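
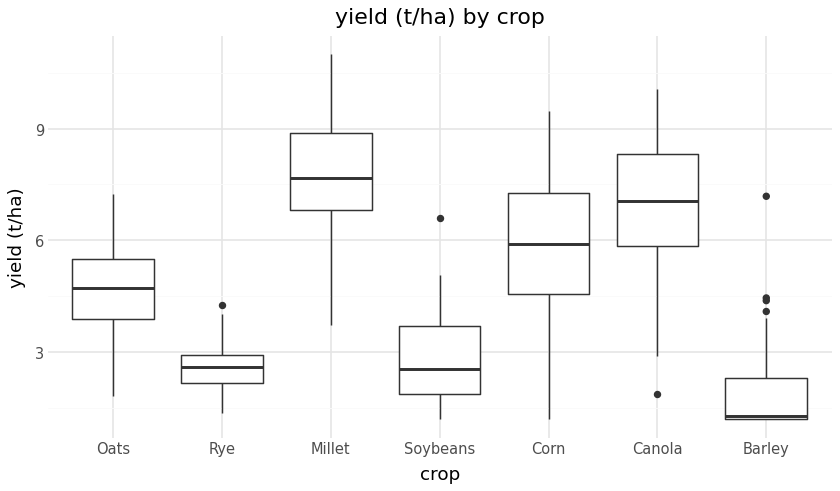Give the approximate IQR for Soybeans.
Q3 ≈ 4, Q1 ≈ 2; IQR ≈ 2.

≈ 2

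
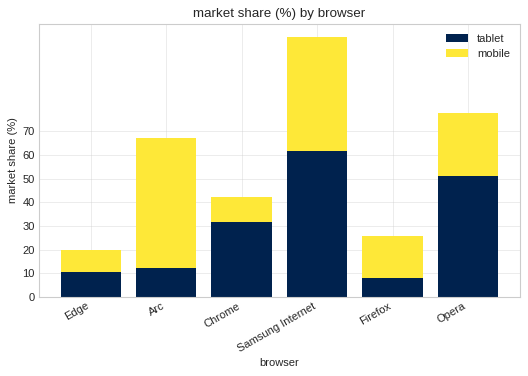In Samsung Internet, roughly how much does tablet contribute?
tablet top ≈ 60, bottom ≈ 0; segment ≈ 60.

≈ 60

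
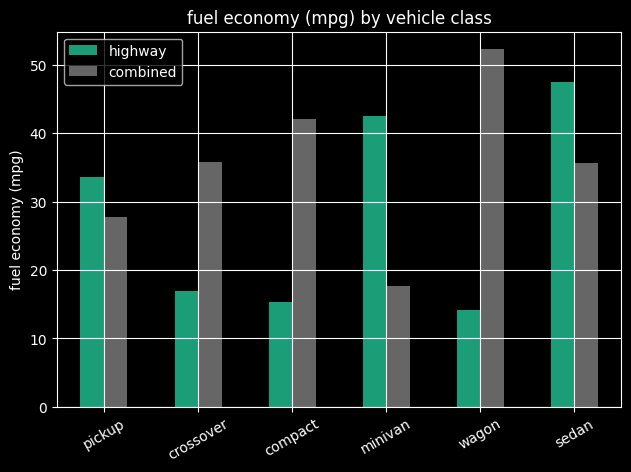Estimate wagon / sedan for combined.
wagon ≈ 50, sedan ≈ 35; 50/35 ≈ 1.43.

≈ 1.43×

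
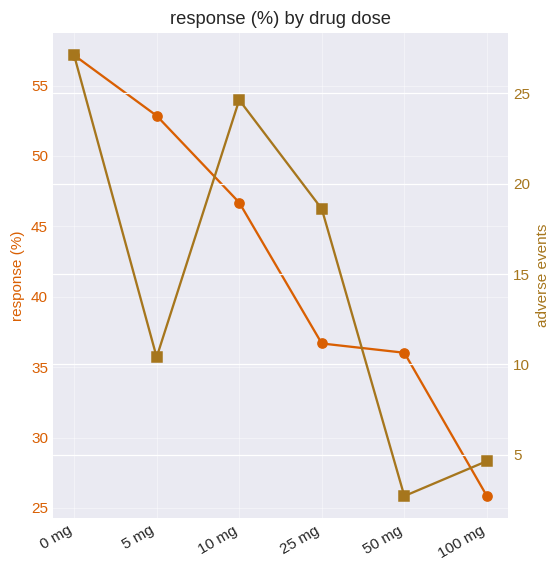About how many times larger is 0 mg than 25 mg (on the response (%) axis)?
≈ 1.57×

0 mg ≈ 55, 25 mg ≈ 35; 55/35 ≈ 1.57.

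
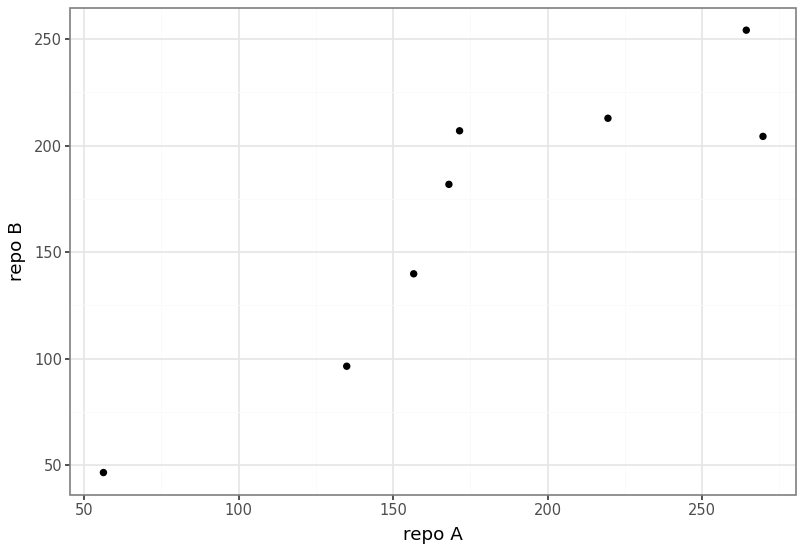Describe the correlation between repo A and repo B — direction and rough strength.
positive, strong

Points are positively correlated; strong (|r| ≈ 0.9).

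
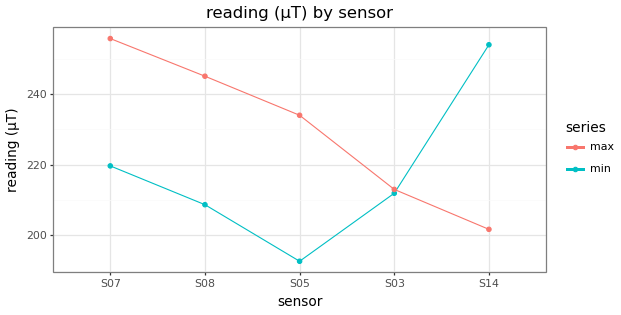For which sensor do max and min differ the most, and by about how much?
S14: max ≈ 200, min ≈ 250 → gap ≈ 50. Next-largest (S05) is only ≈ 40.

S14, ≈ 50 µT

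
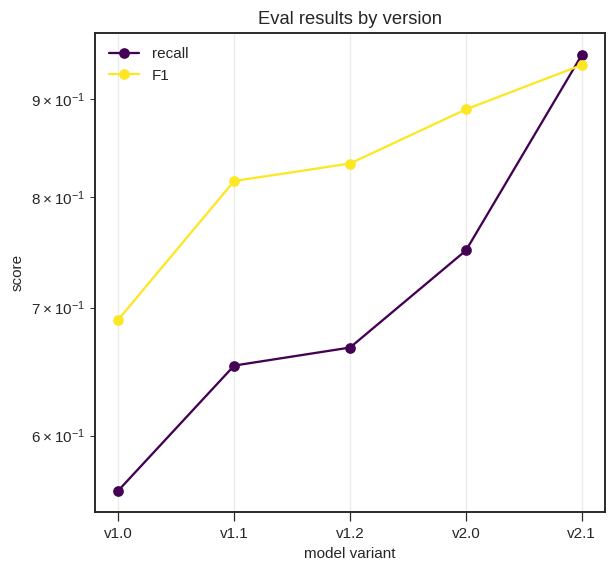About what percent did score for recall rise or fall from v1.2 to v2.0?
v1.2 ≈ 0.65, v2.0 ≈ 0.75; (0.75 − 0.65) / 0.65 ≈ +15.4%.

≈ +15.4%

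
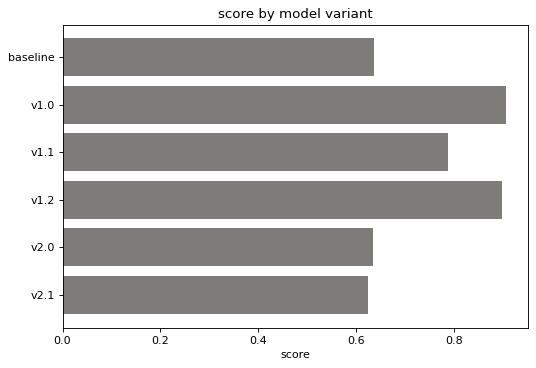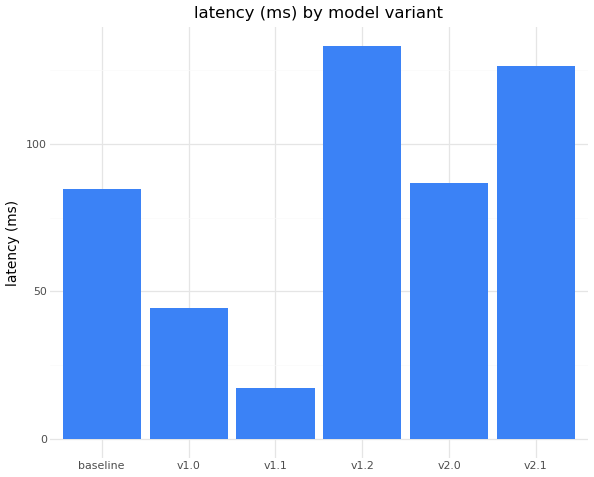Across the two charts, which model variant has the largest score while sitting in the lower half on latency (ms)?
Chart 2 median latency (ms) ≈ 80; below-median model variants: baseline, v1.0, v1.1. Among those, v1.0 has the highest score (≈ 0.9).

v1.0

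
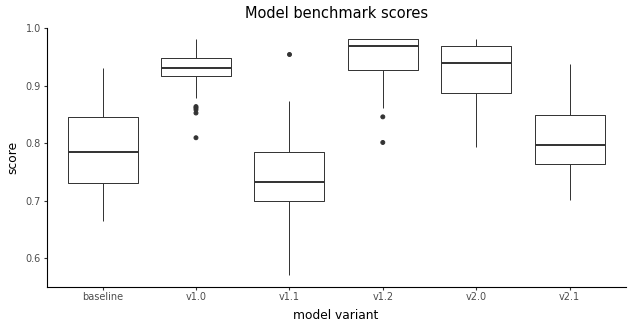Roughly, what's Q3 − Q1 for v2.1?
≈ 0.08

Q3 ≈ 0.84, Q1 ≈ 0.76; IQR ≈ 0.08.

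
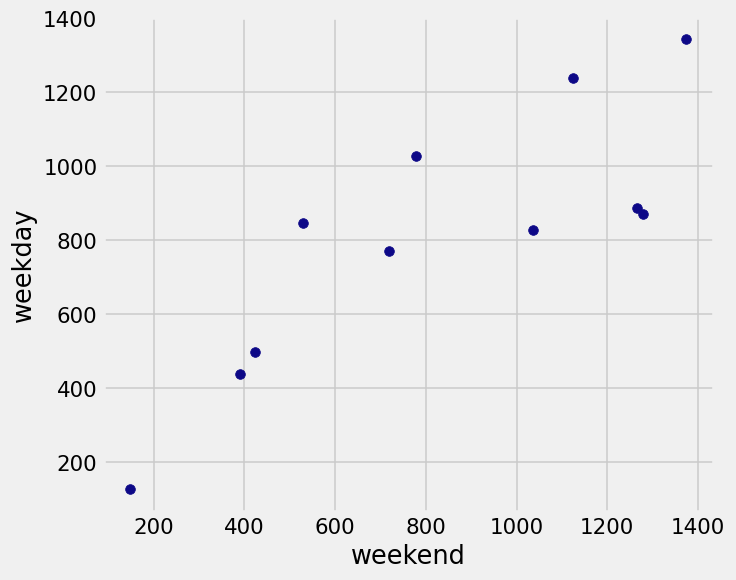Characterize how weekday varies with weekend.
Points are positively correlated; strong (|r| ≈ 0.8).

positive, strong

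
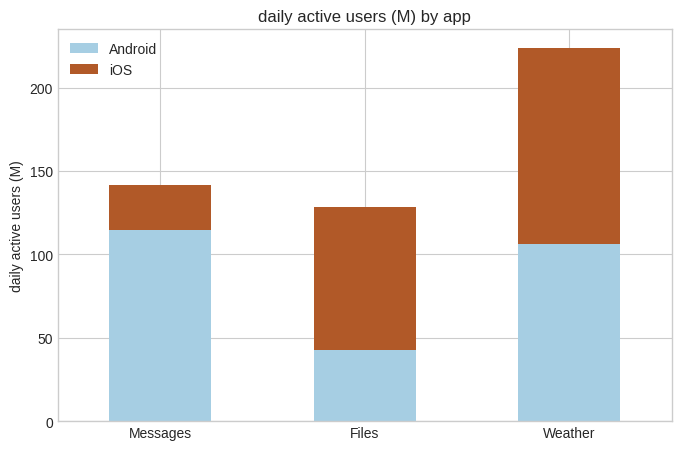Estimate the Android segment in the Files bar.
Android top ≈ 40, bottom ≈ 0; segment ≈ 40.

≈ 40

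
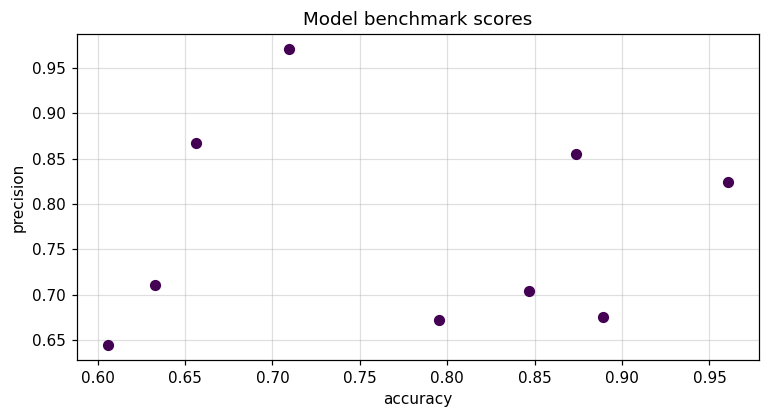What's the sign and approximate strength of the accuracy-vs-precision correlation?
Points are roughly uncorrelated; weak (|r| ≈ 0.1).

no clear correlation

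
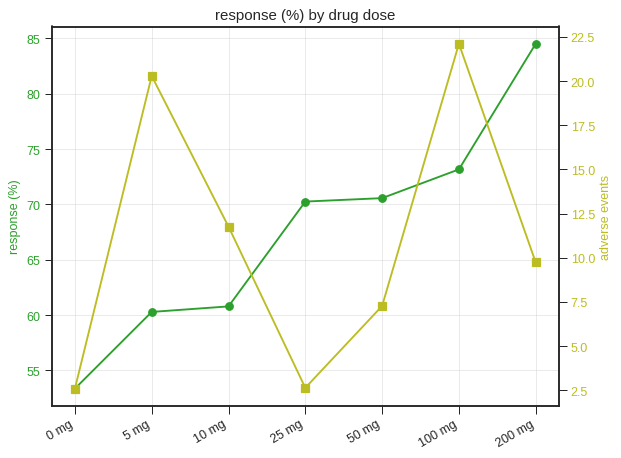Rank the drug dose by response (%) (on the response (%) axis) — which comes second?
100 mg

Top 3 (on the response (%) axis): 200 mg ≈ 85, 100 mg ≈ 75, 50 mg ≈ 70.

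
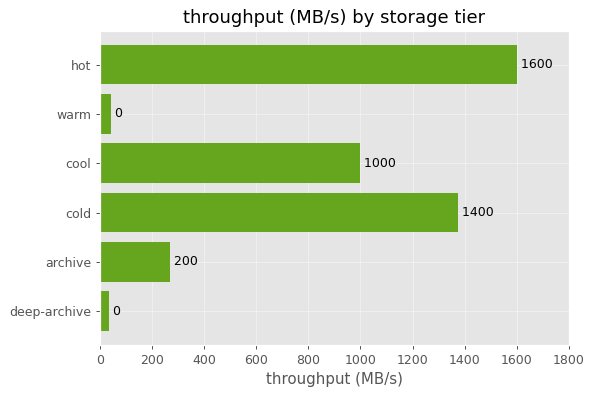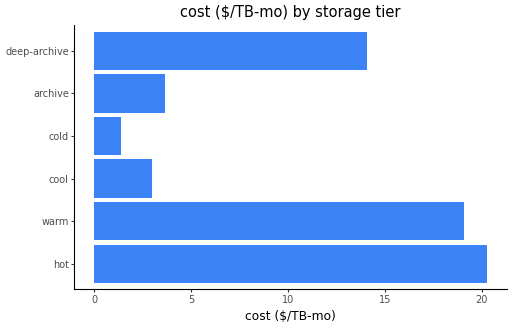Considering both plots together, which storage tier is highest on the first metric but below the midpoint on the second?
Chart 2 median cost ($/TB-mo) ≈ 8; below-median storage tiers: cool, cold, archive. Among those, cold has the highest throughput (MB/s) (≈ 1400).

cold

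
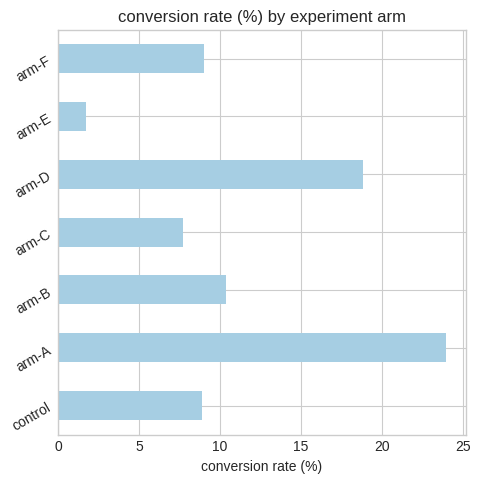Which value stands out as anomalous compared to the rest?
arm-A ≈ 24; the rest sit between ≈ 2 and ≈ 18.

arm-A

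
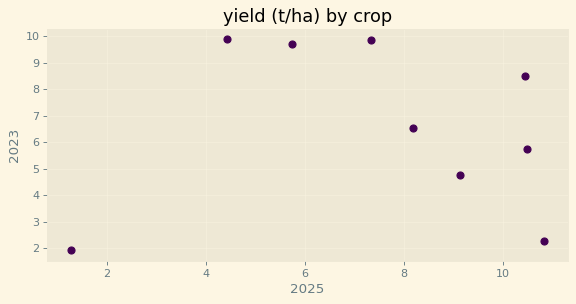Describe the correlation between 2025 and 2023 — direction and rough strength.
Points are roughly uncorrelated; weak (|r| ≈ 0.0).

no clear correlation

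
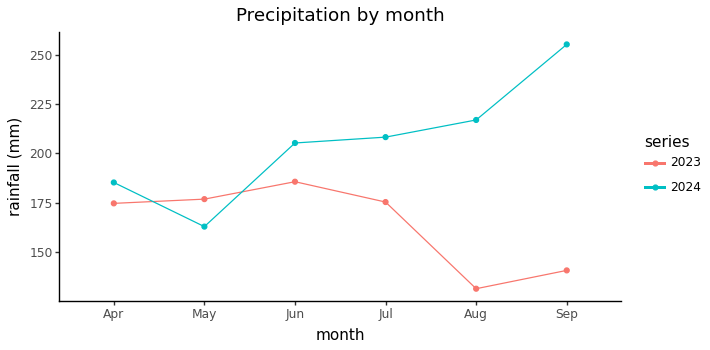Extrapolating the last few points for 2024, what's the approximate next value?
Last three: 200, 220, 260 → slope ≈ 30/step → next ≈ 290.

≈ 290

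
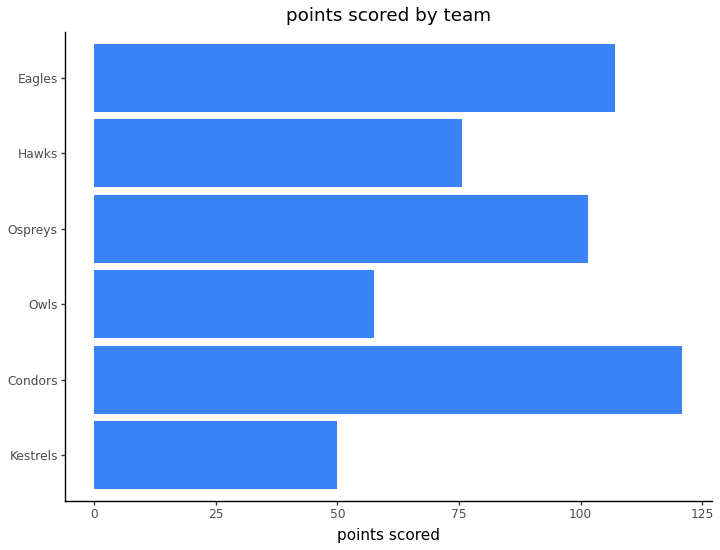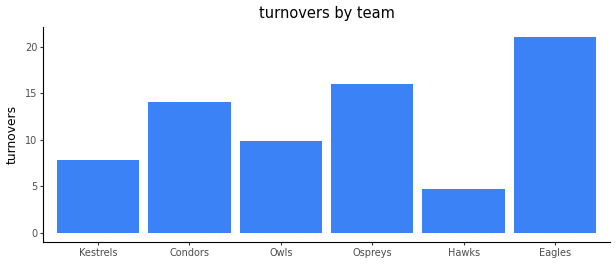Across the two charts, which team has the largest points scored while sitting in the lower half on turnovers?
Chart 2 median turnovers ≈ 12; below-median teams: Kestrels, Owls, Hawks. Among those, Hawks has the highest points scored (≈ 80).

Hawks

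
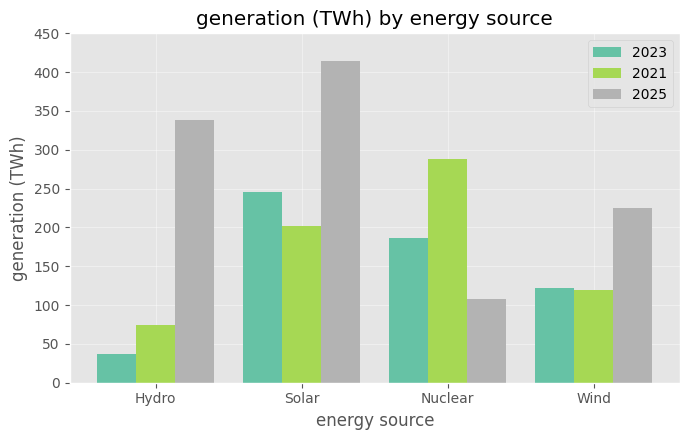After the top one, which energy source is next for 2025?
Hydro

Top 3 for 2025: Solar ≈ 400, Hydro ≈ 350, Wind ≈ 200.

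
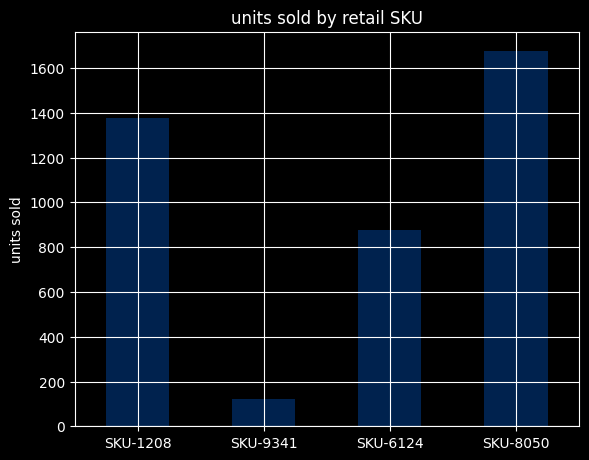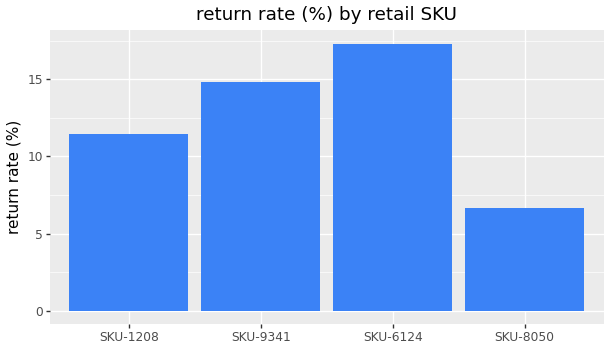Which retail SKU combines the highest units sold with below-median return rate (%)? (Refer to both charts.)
Chart 2 median return rate (%) ≈ 14; below-median retail SKUs: SKU-1208, SKU-8050. Among those, SKU-8050 has the highest units sold (≈ 1600).

SKU-8050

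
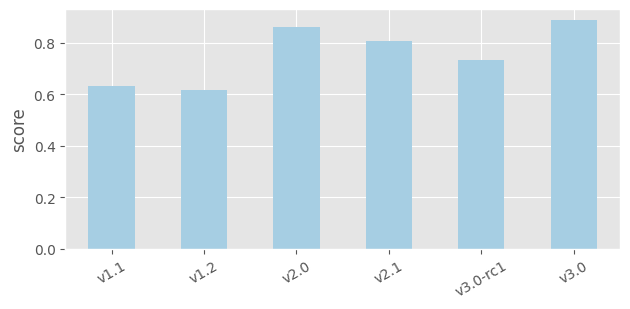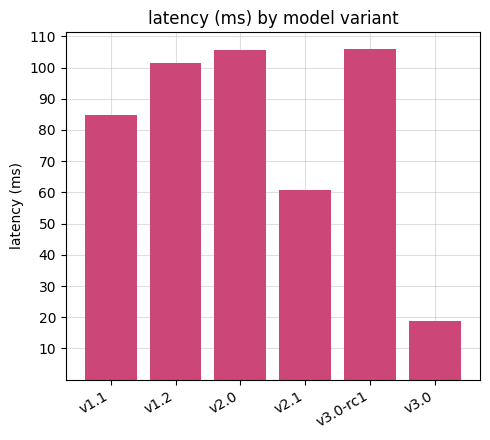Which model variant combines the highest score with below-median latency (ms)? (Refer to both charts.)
Chart 2 median latency (ms) ≈ 90; below-median model variants: v1.1, v2.1, v3.0. Among those, v3.0 has the highest score (≈ 0.9).

v3.0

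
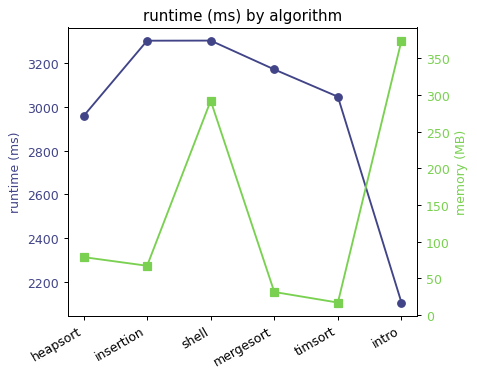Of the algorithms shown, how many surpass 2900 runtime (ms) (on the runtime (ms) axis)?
5

Above 2900: heapsort, insertion, shell, mergesort, timsort.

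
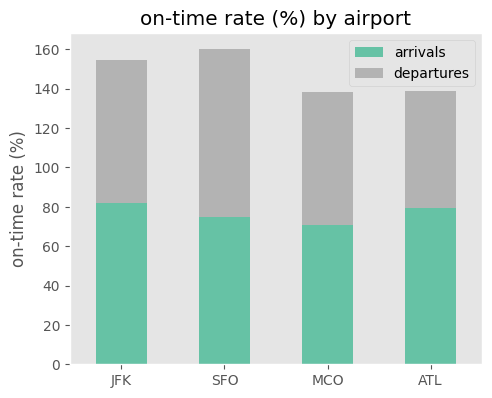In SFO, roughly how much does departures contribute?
≈ 80

departures top ≈ 160, bottom ≈ 80; segment ≈ 80.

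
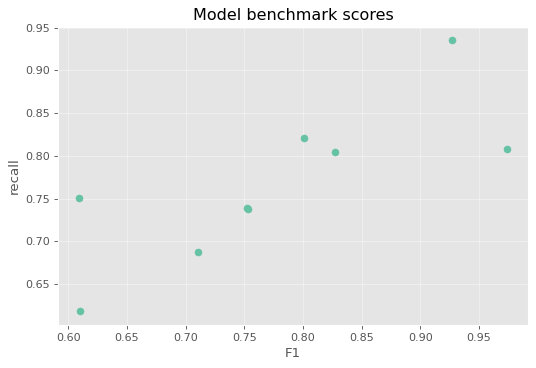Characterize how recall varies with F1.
Points are positively correlated; strong (|r| ≈ 0.8).

positive, strong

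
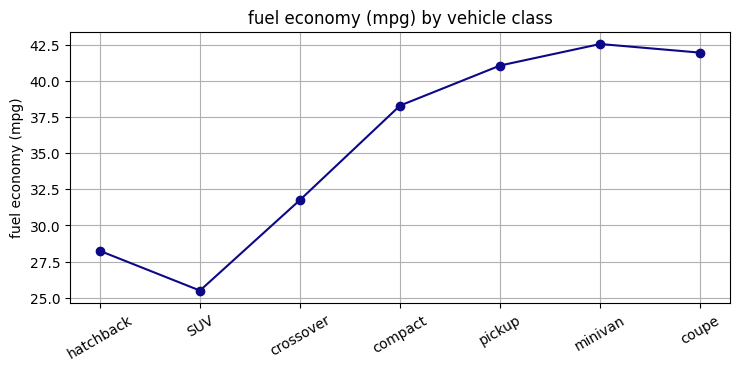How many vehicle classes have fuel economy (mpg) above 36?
4

Above 36: compact, pickup, minivan, coupe.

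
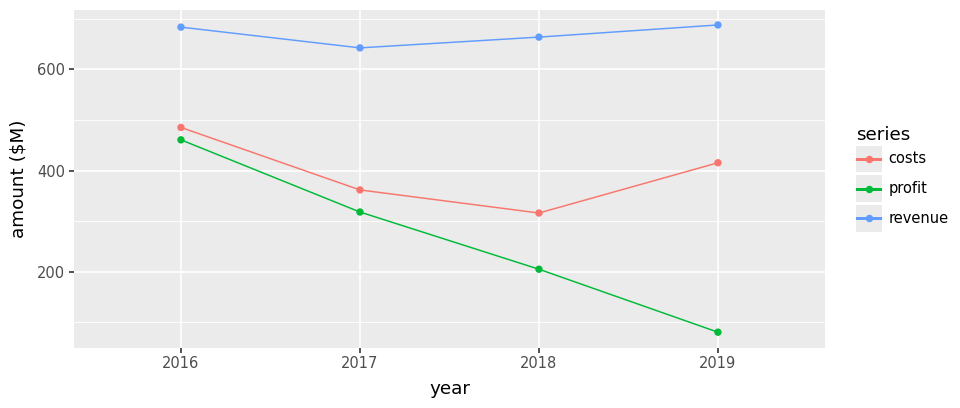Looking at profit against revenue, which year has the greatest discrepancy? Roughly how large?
2019, ≈ 600 $M

2019: profit ≈ 100, revenue ≈ 700 → gap ≈ 600. Next-largest (2018) is only ≈ 500.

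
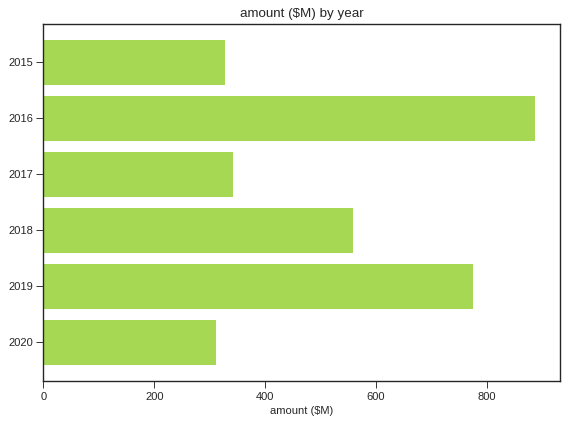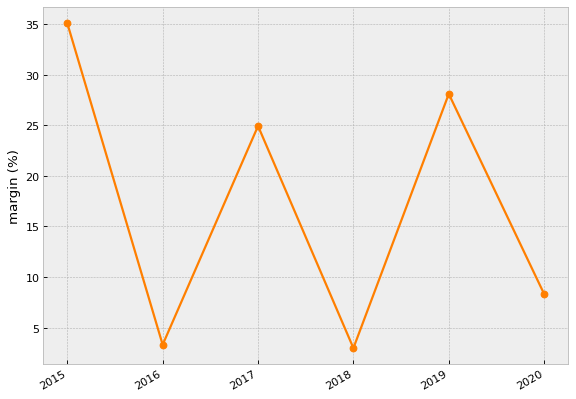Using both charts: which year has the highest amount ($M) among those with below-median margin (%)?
2016

Chart 2 median margin (%) ≈ 15; below-median years: 2016, 2018, 2020. Among those, 2016 has the highest amount ($M) (≈ 900).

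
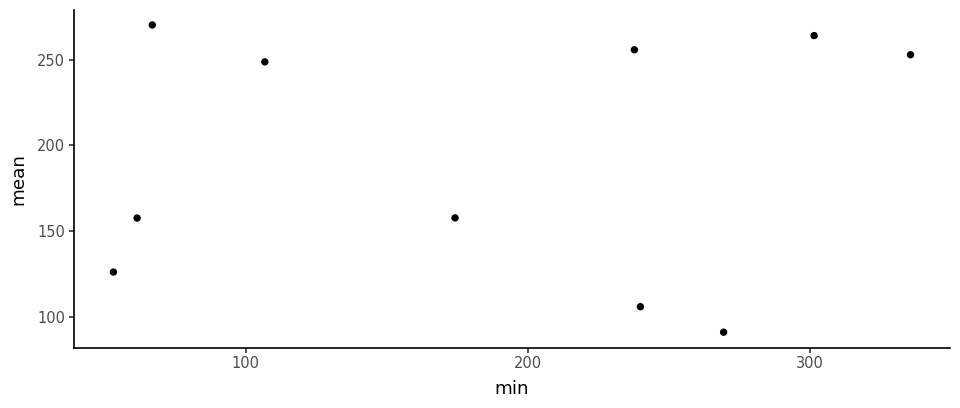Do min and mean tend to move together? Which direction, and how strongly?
no clear correlation

Points are roughly uncorrelated; weak (|r| ≈ 0.1).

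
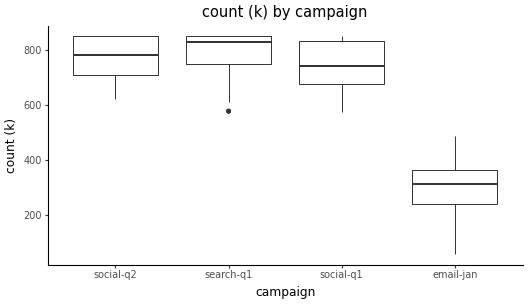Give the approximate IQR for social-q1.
≈ 150

Q3 ≈ 850, Q1 ≈ 700; IQR ≈ 150.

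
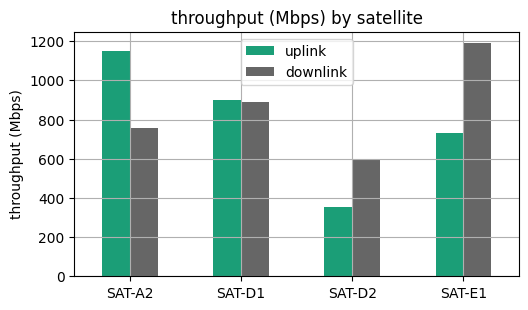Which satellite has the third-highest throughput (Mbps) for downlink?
Top 4 for downlink: SAT-E1 ≈ 1200, SAT-D1 ≈ 900, SAT-A2 ≈ 800, SAT-D2 ≈ 600.

SAT-A2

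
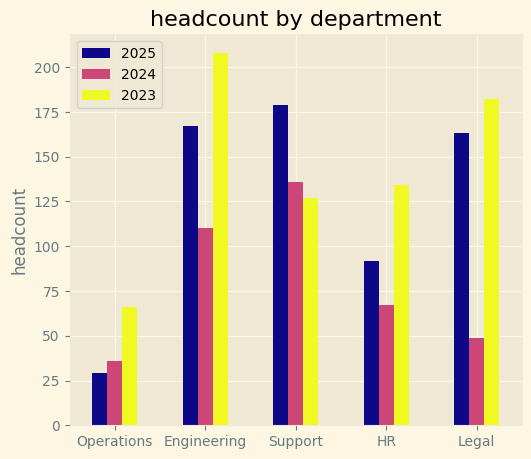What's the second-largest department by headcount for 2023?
Legal

Top 3 for 2023: Engineering ≈ 200, Legal ≈ 180, HR ≈ 140.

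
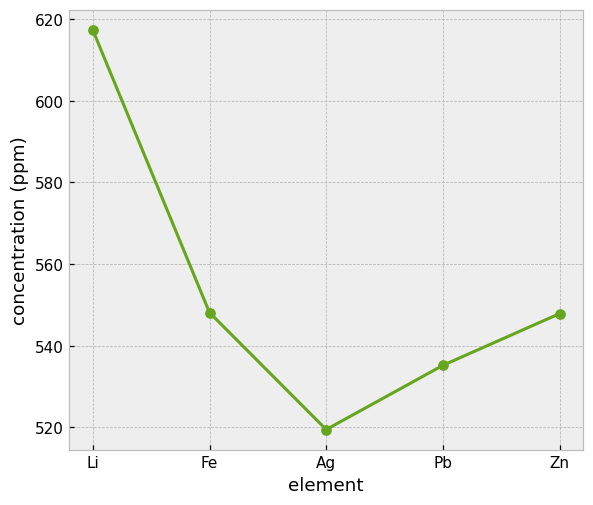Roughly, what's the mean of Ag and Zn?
(520 + 550) / 2 ≈ 535.

≈ 535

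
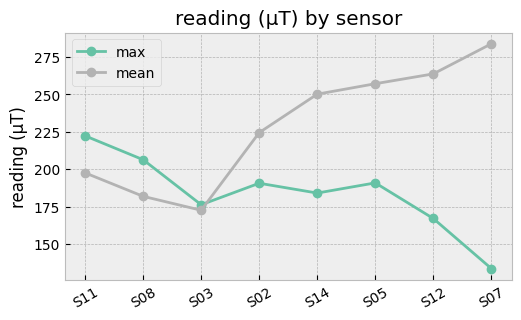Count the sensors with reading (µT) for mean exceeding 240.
Above 240: S14, S05, S12, S07.

4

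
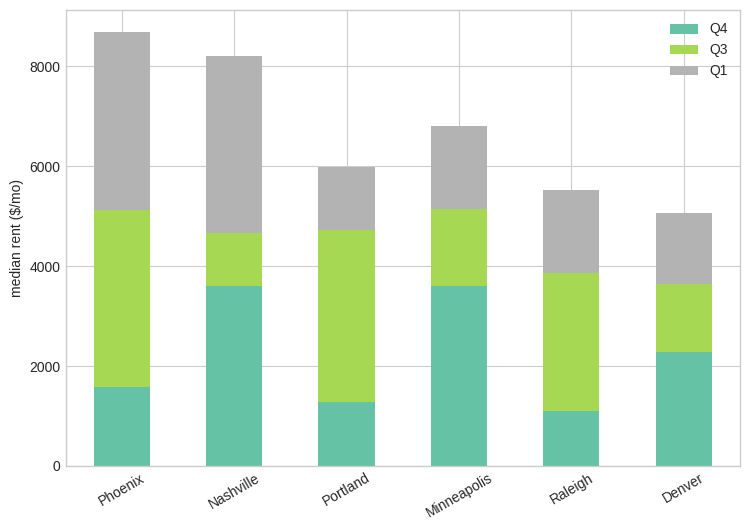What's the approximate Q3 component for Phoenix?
Q3 top ≈ 5000, bottom ≈ 2000; segment ≈ 3000.

≈ 3000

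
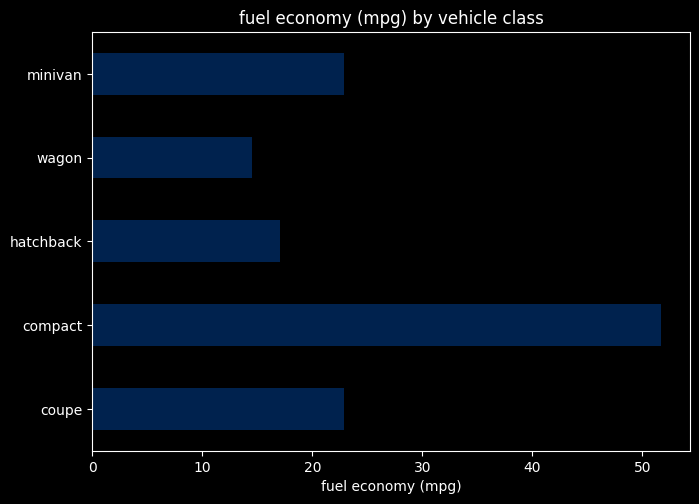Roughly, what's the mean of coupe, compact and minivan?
≈ 33

(25 + 50 + 25) / 3 ≈ 33.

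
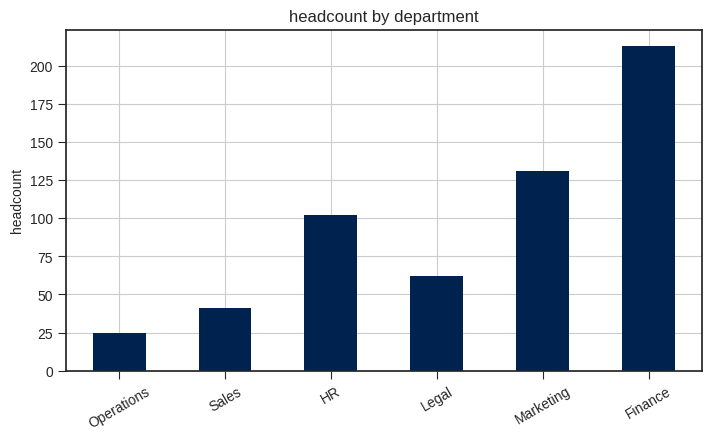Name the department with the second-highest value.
Marketing

Top 3: Finance ≈ 220, Marketing ≈ 140, HR ≈ 100.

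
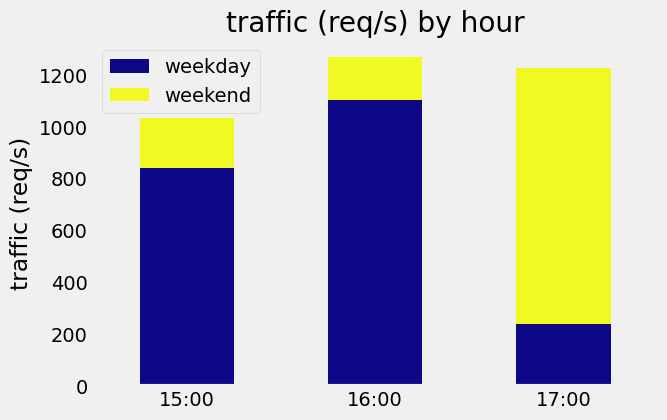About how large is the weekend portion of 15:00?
weekend top ≈ 1000, bottom ≈ 800; segment ≈ 200.

≈ 200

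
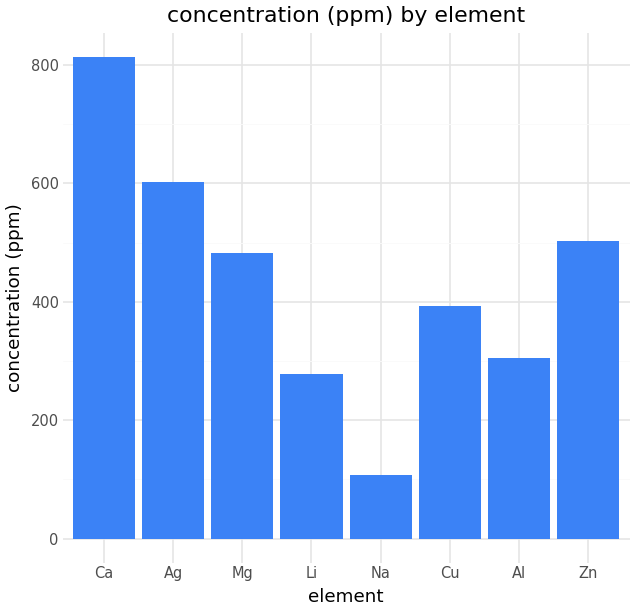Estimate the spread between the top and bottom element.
Max Ca ≈ 800, min Na ≈ 100; range ≈ 700.

≈ 700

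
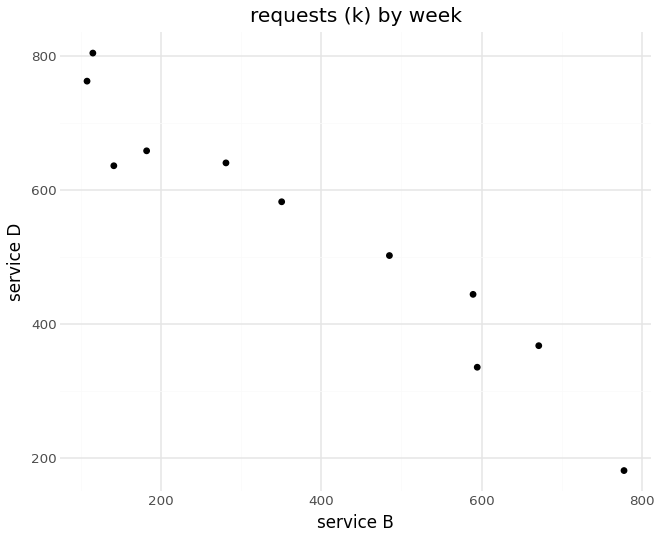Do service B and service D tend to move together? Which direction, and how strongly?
negative, strong

Points are negatively correlated; strong (|r| ≈ 1.0).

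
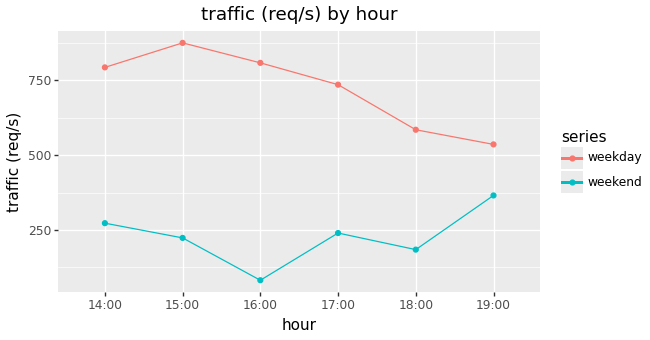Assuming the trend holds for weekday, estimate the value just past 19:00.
Last three: 700, 600, 500 → slope ≈ -100/step → next ≈ 400.

≈ 400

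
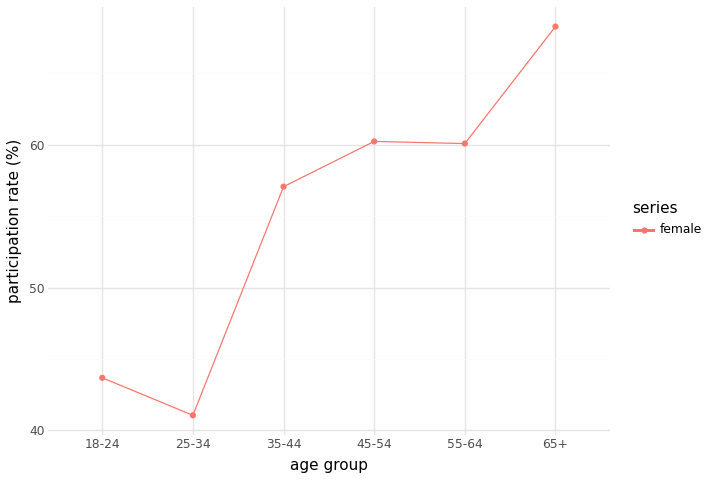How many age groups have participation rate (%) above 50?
Above 50: 35-44, 45-54, 55-64, 65+.

4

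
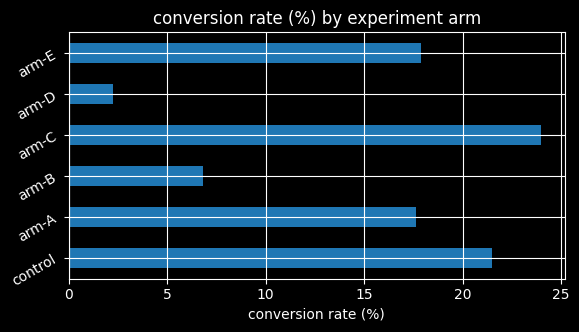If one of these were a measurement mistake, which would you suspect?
arm-D

arm-D ≈ 2; the rest sit between ≈ 6 and ≈ 24.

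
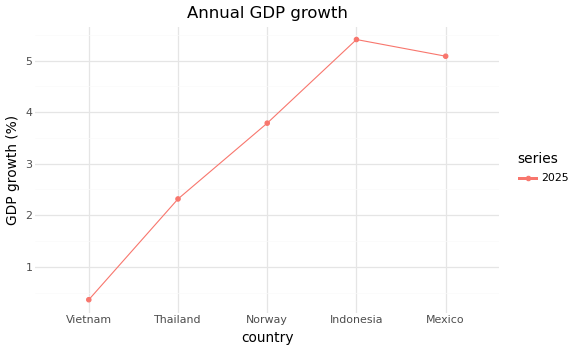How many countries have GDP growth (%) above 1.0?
Above 1.0: Thailand, Norway, Indonesia, Mexico.

4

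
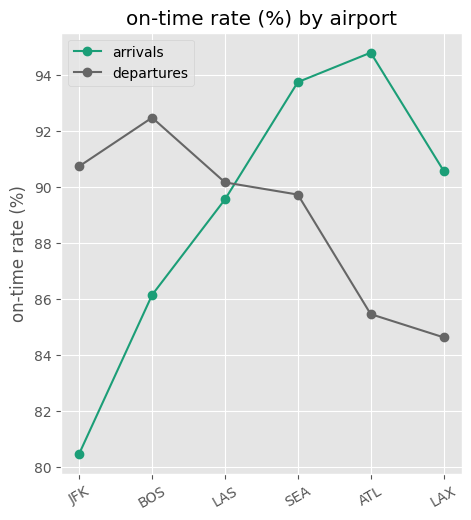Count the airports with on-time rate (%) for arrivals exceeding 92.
2

Above 92: SEA, ATL.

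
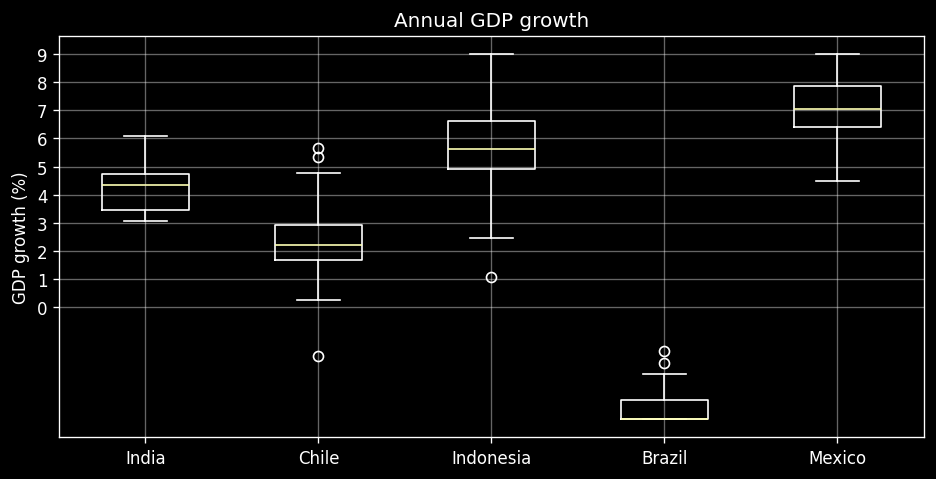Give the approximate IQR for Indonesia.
≈ 2

Q3 ≈ 7, Q1 ≈ 5; IQR ≈ 2.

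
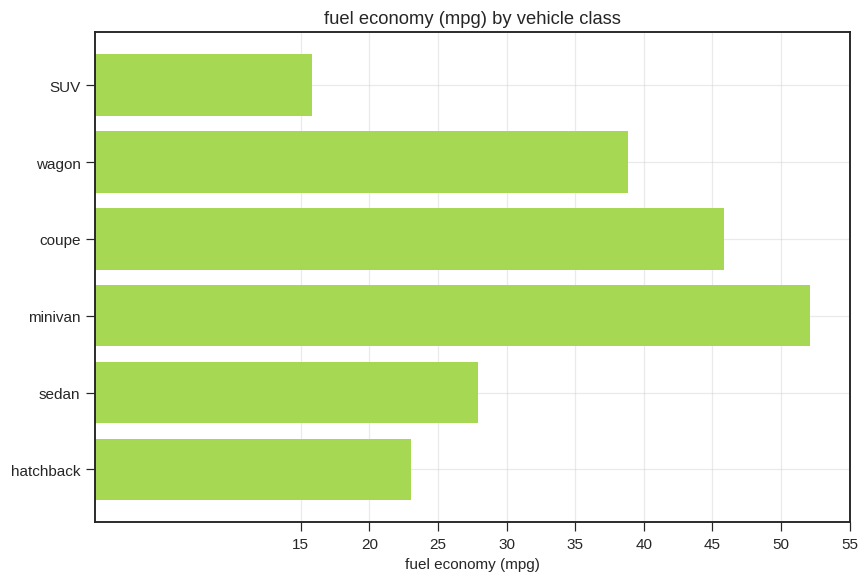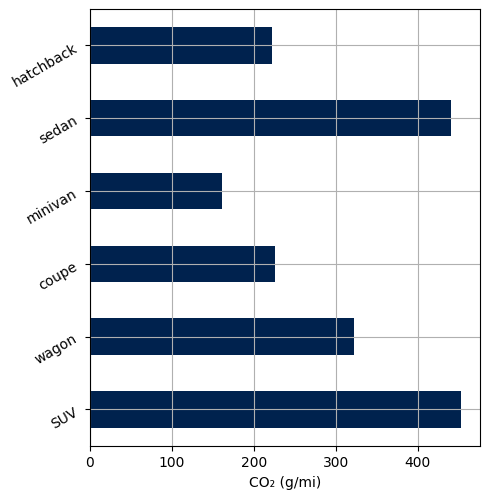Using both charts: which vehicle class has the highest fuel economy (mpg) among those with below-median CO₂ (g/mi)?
Chart 2 median CO₂ (g/mi) ≈ 250; below-median vehicle classes: coupe, minivan, hatchback. Among those, minivan has the highest fuel economy (mpg) (≈ 50).

minivan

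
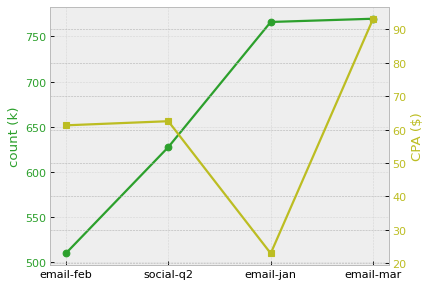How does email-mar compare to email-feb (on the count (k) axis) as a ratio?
≈ 1.55×

email-mar ≈ 775, email-feb ≈ 500; 775/500 ≈ 1.55.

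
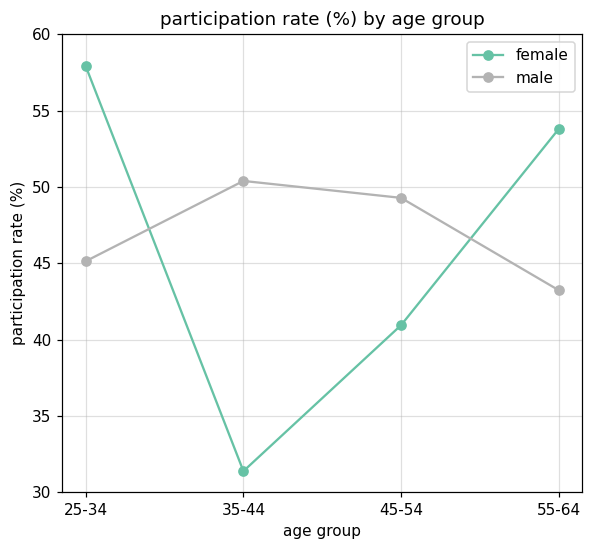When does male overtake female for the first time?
25-34: male ≈ 45 vs female ≈ 60 (not yet); 35-44: male ≈ 50 vs female ≈ 30 (first crossover).

35-44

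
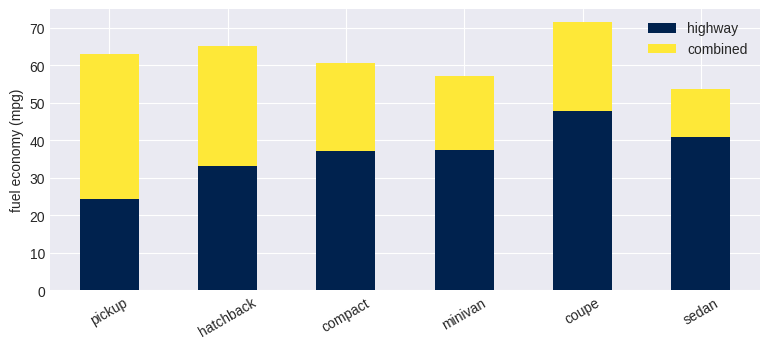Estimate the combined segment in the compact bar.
≈ 20

combined top ≈ 60, bottom ≈ 40; segment ≈ 20.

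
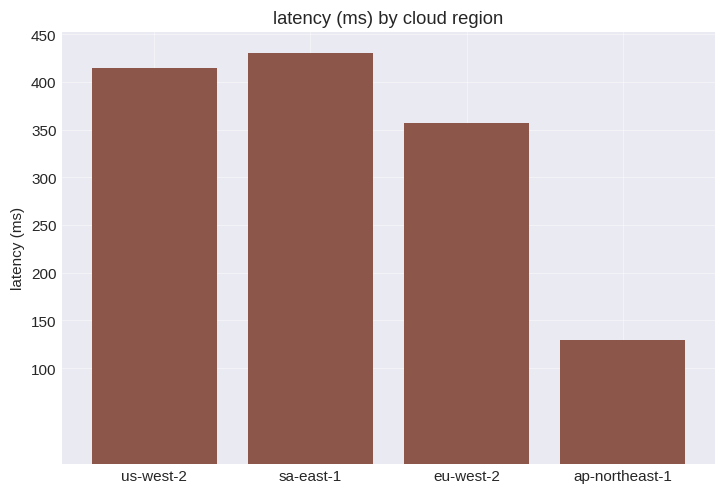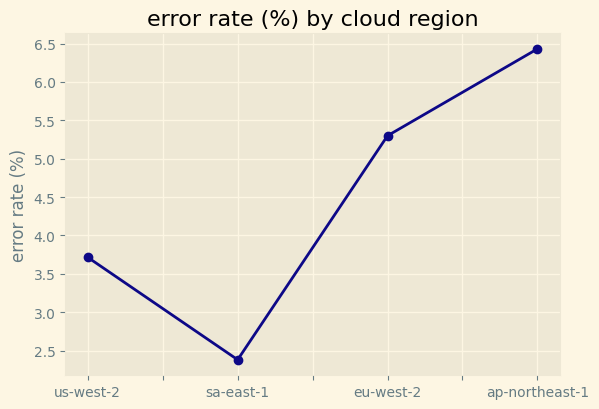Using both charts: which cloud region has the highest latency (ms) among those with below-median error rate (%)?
sa-east-1

Chart 2 median error rate (%) ≈ 5; below-median cloud regions: us-west-2, sa-east-1. Among those, sa-east-1 has the highest latency (ms) (≈ 450).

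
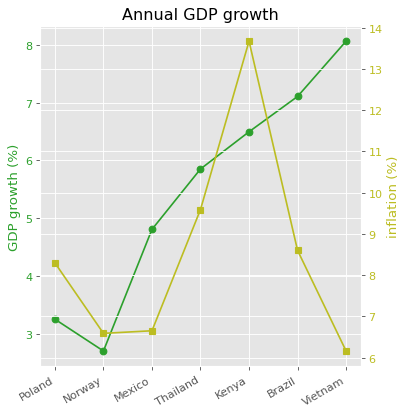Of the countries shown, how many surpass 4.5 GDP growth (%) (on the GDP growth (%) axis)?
5

Above 4.5: Mexico, Thailand, Kenya, Brazil, Vietnam.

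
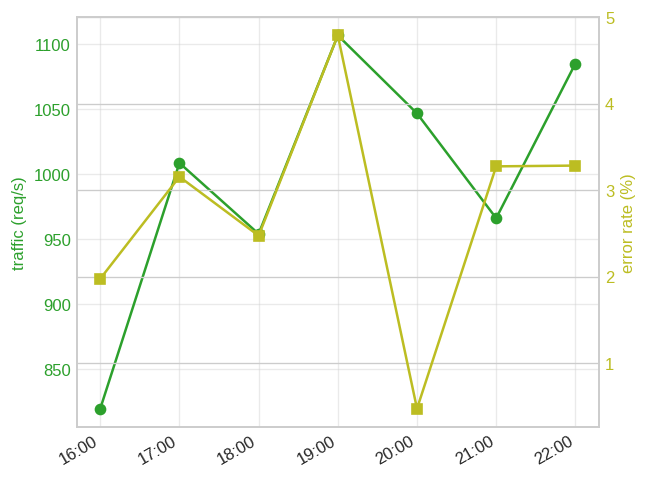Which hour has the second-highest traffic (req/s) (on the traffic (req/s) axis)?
22:00

Top 3 (on the traffic (req/s) axis): 19:00 ≈ 1100, 22:00 ≈ 1075, 20:00 ≈ 1050.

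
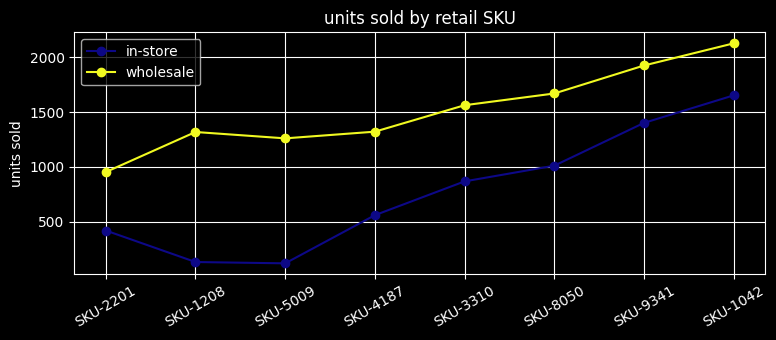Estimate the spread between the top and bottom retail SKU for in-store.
≈ 1400

Max SKU-1042 ≈ 1600, min SKU-5009 ≈ 200; range ≈ 1400.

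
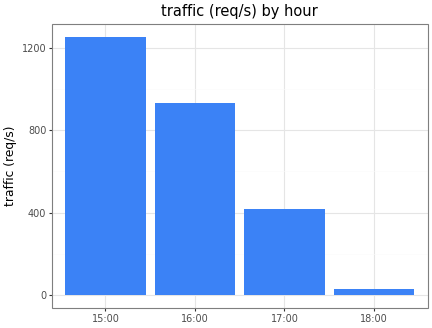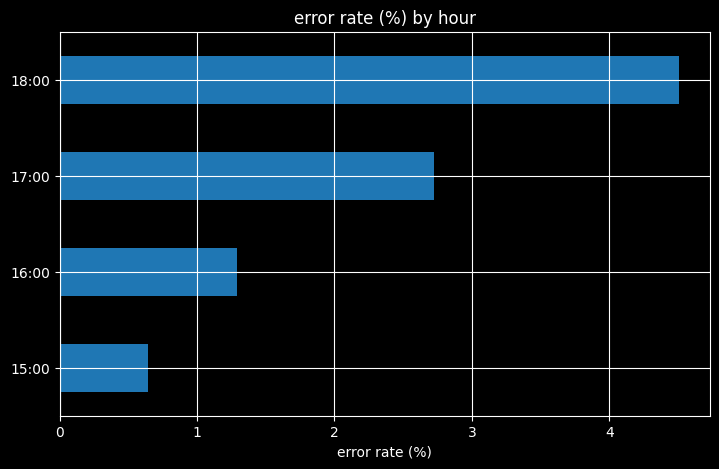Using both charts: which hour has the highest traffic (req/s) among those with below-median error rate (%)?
Chart 2 median error rate (%) ≈ 2; below-median hours: 15:00, 16:00. Among those, 15:00 has the highest traffic (req/s) (≈ 1200).

15:00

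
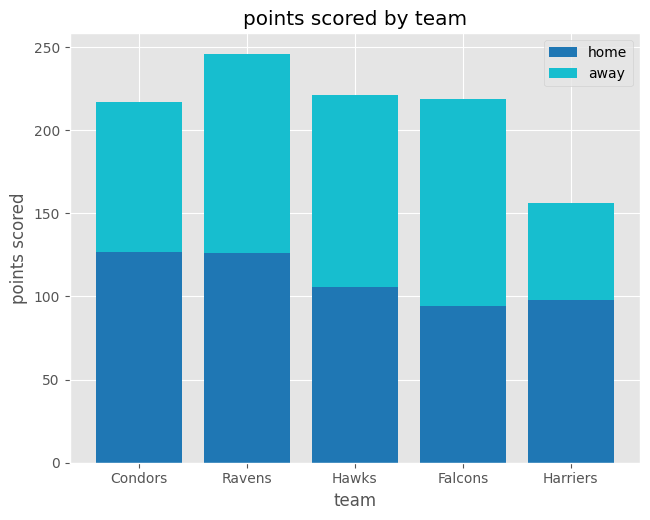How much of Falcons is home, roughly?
home top ≈ 100, bottom ≈ 0; segment ≈ 100.

≈ 100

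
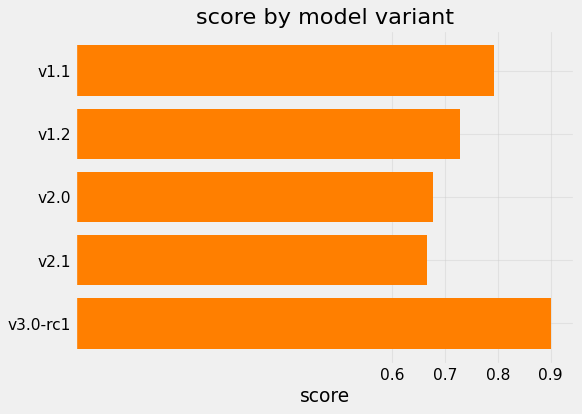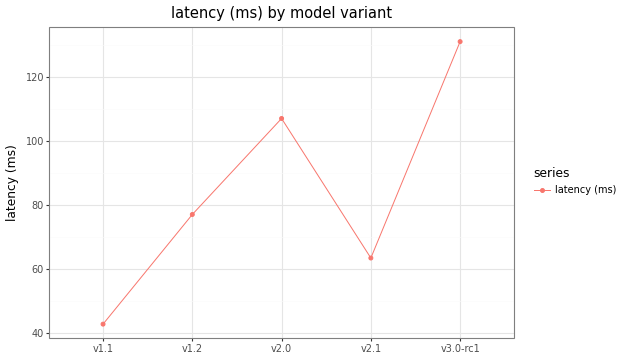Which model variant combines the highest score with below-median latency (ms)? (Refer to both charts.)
Chart 2 median latency (ms) ≈ 80; below-median model variants: v1.1, v2.1. Among those, v1.1 has the highest score (≈ 0.8).

v1.1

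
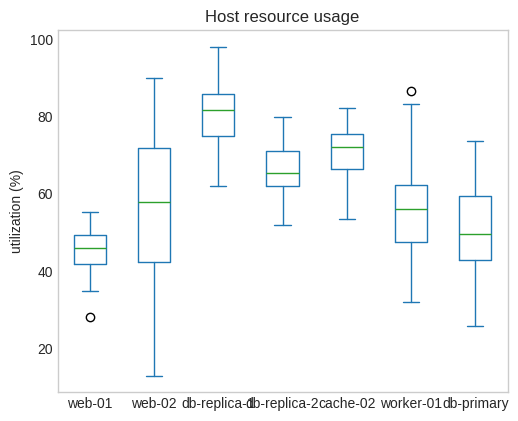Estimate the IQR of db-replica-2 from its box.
Q3 ≈ 70, Q1 ≈ 60; IQR ≈ 10.

≈ 10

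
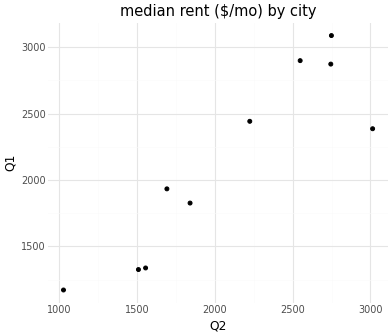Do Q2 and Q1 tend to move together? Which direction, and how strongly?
Points are positively correlated; strong (|r| ≈ 0.9).

positive, strong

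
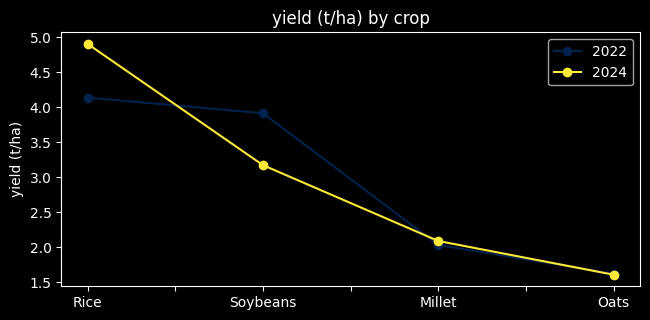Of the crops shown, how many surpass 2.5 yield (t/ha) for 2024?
2

Above 2.5: Rice, Soybeans.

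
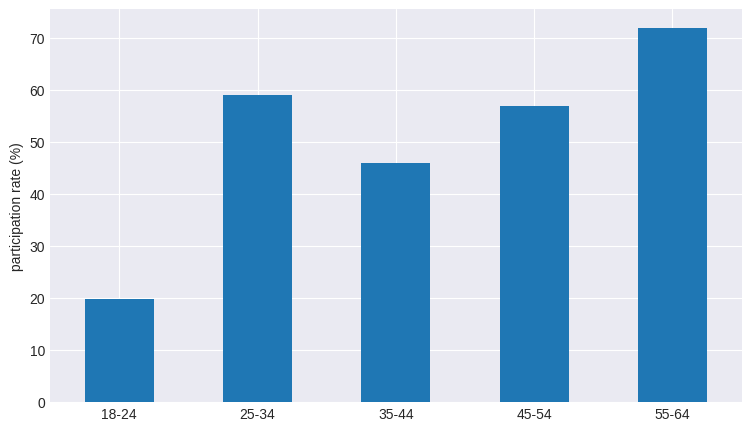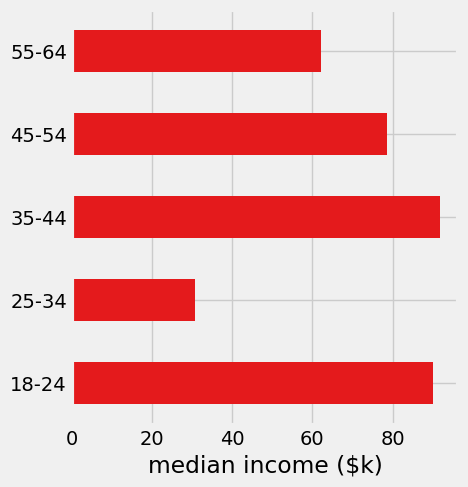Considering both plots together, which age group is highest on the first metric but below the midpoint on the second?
Chart 2 median median income ($k) ≈ 80; below-median age groups: 25-34, 55-64. Among those, 55-64 has the highest participation rate (%) (≈ 70).

55-64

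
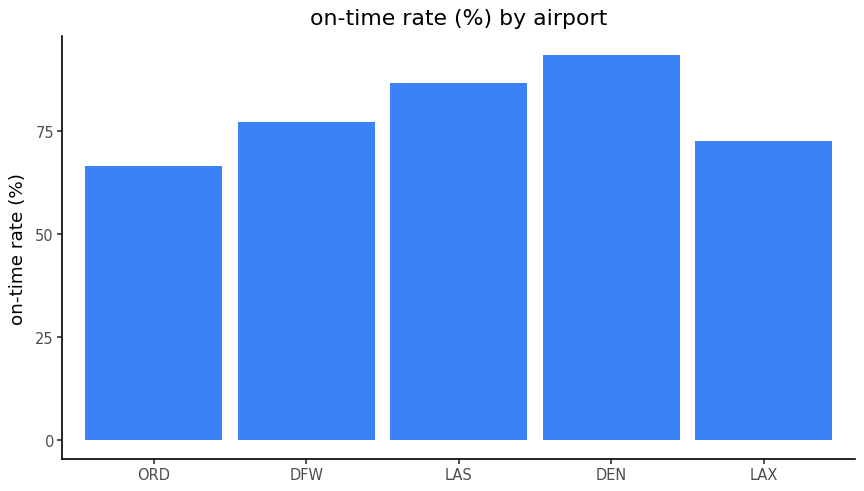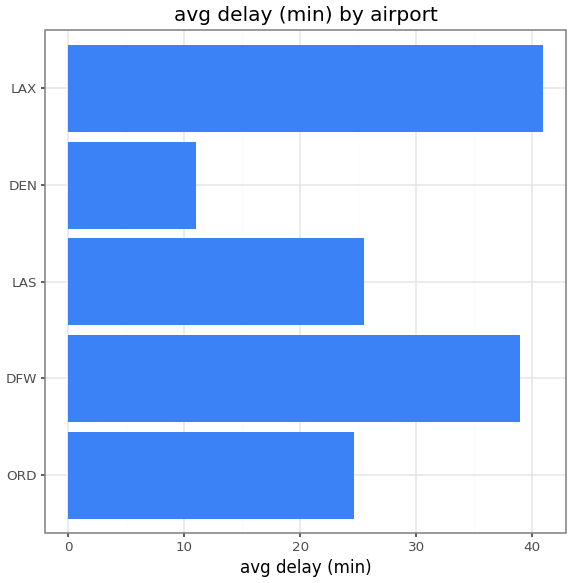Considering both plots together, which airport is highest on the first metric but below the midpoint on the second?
DEN

Chart 2 median avg delay (min) ≈ 25; below-median airports: ORD, DEN. Among those, DEN has the highest on-time rate (%) (≈ 90).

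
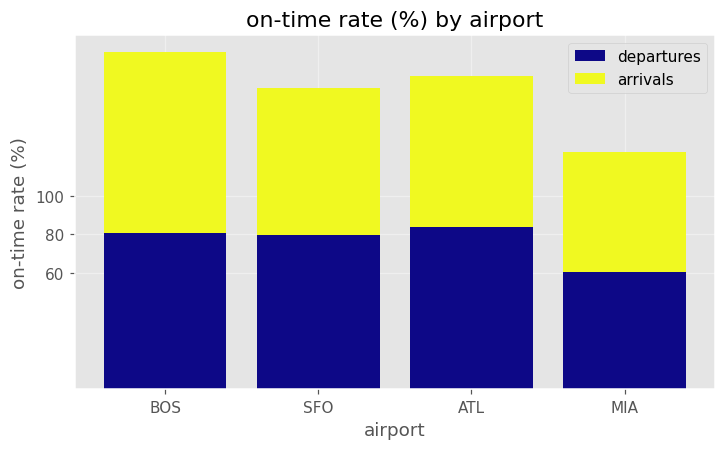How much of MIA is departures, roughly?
departures top ≈ 60, bottom ≈ 0; segment ≈ 60.

≈ 60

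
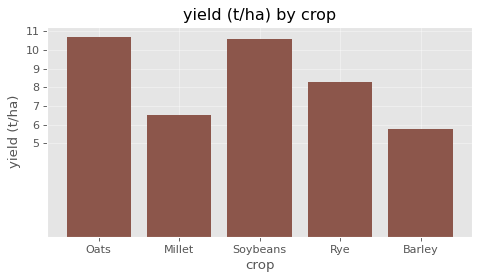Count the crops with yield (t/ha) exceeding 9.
2

Above 9: Oats, Soybeans.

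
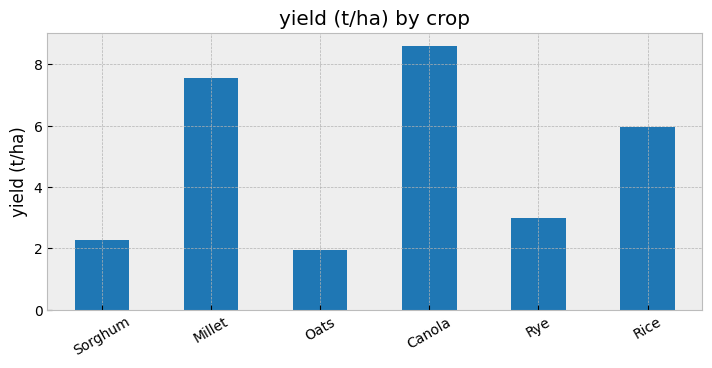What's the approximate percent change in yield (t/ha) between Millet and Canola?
Millet ≈ 8, Canola ≈ 9; (9 − 8) / 8 ≈ +12.5%.

≈ +12.5%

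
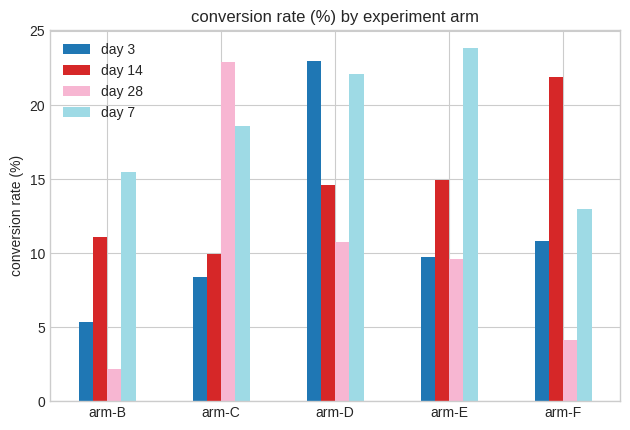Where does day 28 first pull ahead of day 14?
arm-C

arm-B: day 28 ≈ 2 vs day 14 ≈ 12 (not yet); arm-C: day 28 ≈ 22 vs day 14 ≈ 10 (first crossover).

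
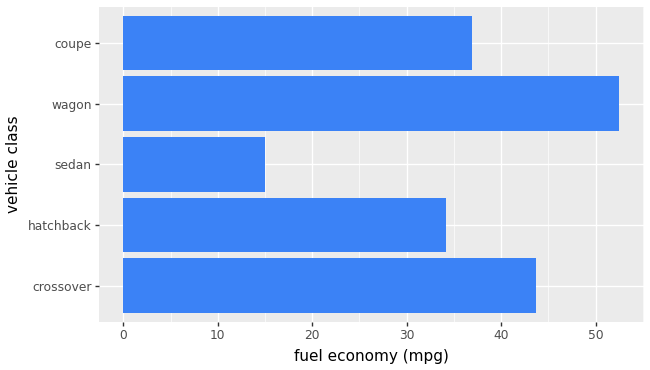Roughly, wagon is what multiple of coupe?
≈ 1.43×

wagon ≈ 50, coupe ≈ 35; 50/35 ≈ 1.43.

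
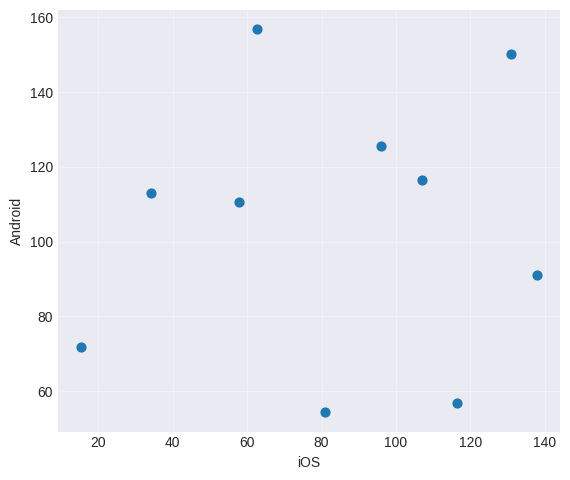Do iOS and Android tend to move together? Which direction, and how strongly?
Points are roughly uncorrelated; weak (|r| ≈ 0.1).

no clear correlation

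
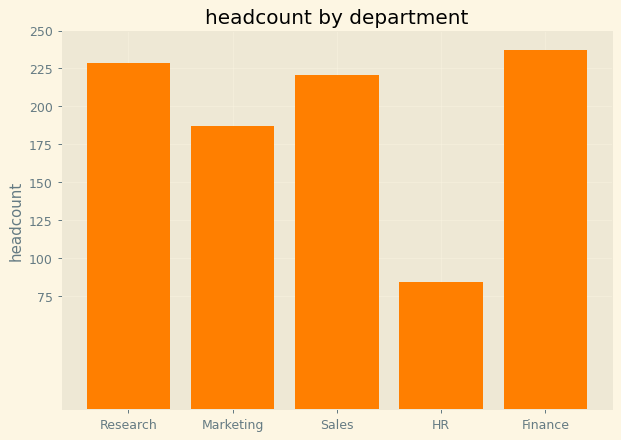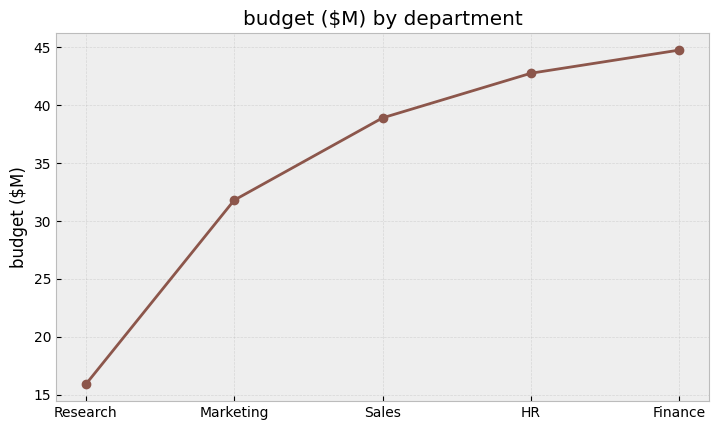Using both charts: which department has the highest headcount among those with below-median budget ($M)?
Research

Chart 2 median budget ($M) ≈ 40; below-median departments: Research, Marketing. Among those, Research has the highest headcount (≈ 225).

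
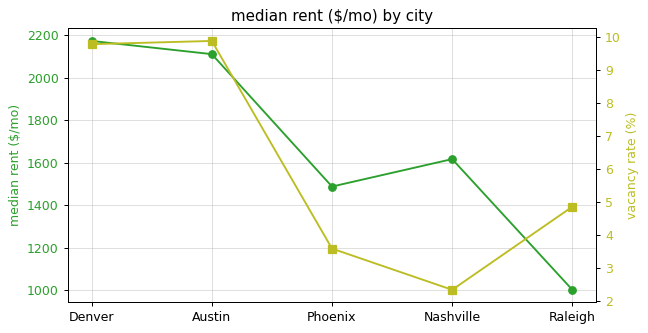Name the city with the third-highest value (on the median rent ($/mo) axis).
Top 4 (on the median rent ($/mo) axis): Denver ≈ 2200, Austin ≈ 2100, Nashville ≈ 1600, Phoenix ≈ 1500.

Nashville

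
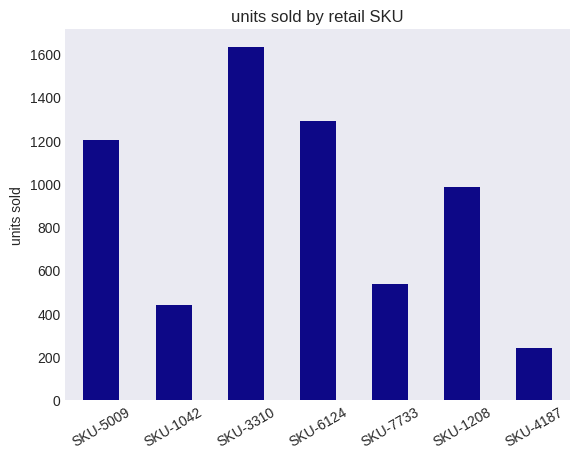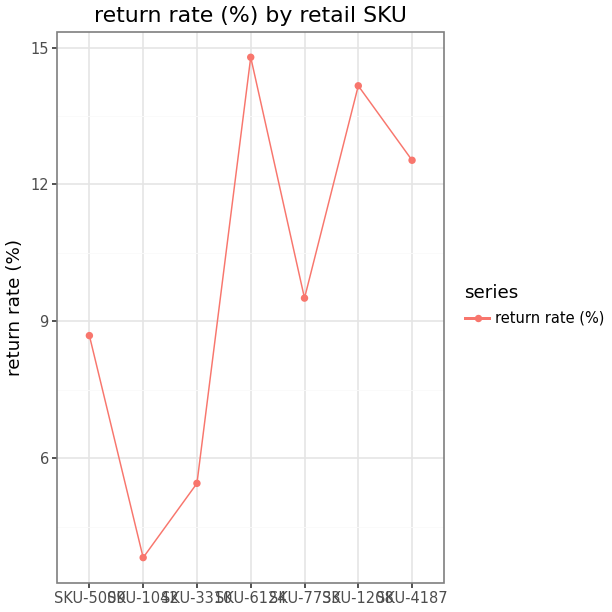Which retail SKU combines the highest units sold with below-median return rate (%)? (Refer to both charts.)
SKU-3310

Chart 2 median return rate (%) ≈ 10; below-median retail SKUs: SKU-5009, SKU-1042, SKU-3310. Among those, SKU-3310 has the highest units sold (≈ 1600).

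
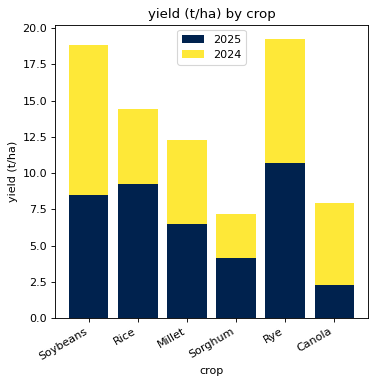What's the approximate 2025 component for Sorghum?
2025 top ≈ 4, bottom ≈ 0; segment ≈ 4.

≈ 4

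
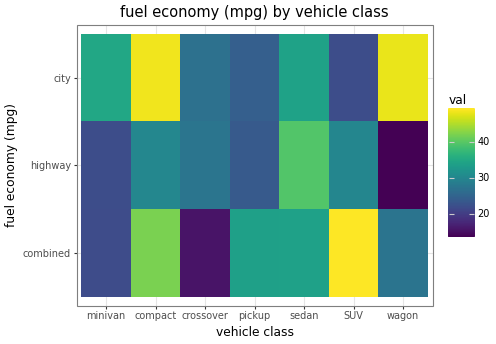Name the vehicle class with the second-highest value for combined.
Top 3 for combined: SUV ≈ 50, compact ≈ 40, sedan ≈ 35.

compact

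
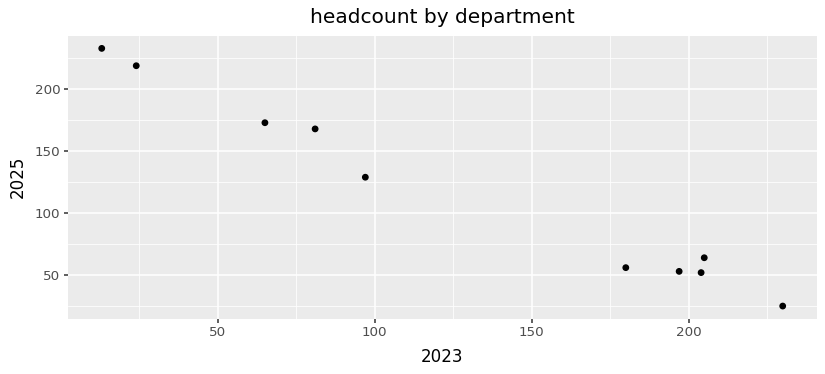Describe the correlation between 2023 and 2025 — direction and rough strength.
negative, strong

Points are negatively correlated; strong (|r| ≈ 1.0).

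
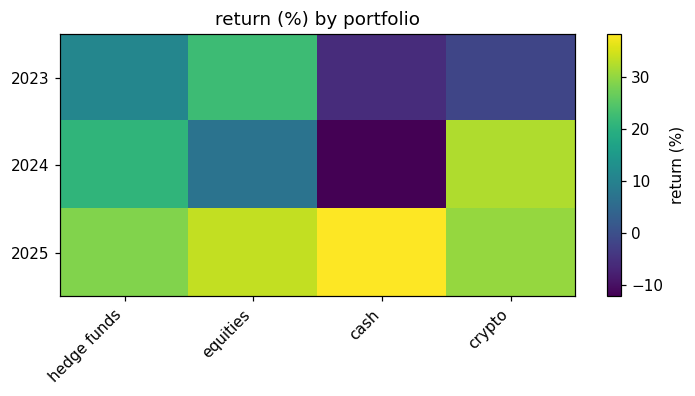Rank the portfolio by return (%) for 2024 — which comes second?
hedge funds

Top 3 for 2024: crypto ≈ 30, hedge funds ≈ 20, equities ≈ 5.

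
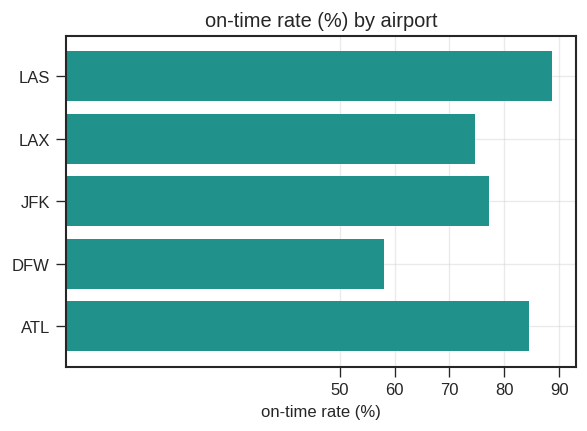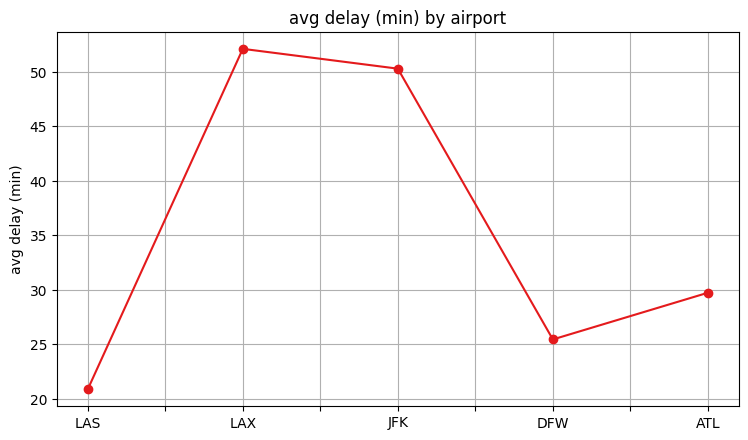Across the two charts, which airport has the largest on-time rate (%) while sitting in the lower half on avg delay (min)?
LAS

Chart 2 median avg delay (min) ≈ 30; below-median airports: LAS, DFW. Among those, LAS has the highest on-time rate (%) (≈ 90).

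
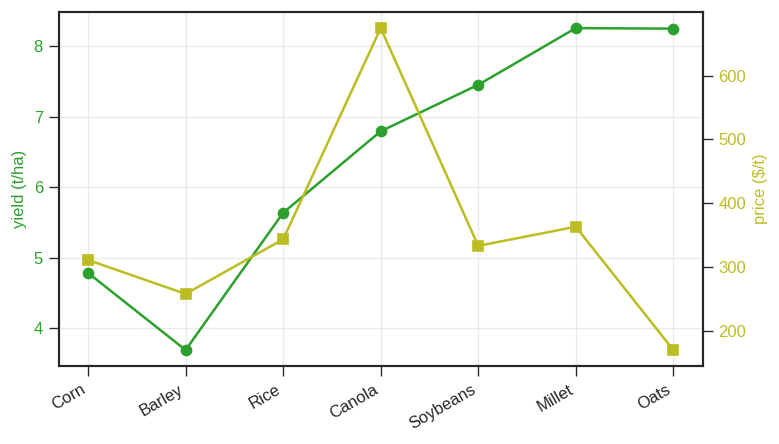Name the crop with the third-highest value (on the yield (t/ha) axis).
Soybeans

Top 4 (on the yield (t/ha) axis): Millet ≈ 8.5, Oats ≈ 8.0, Soybeans ≈ 7.5, Canola ≈ 7.0.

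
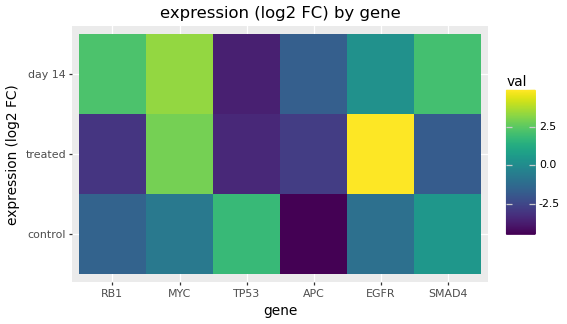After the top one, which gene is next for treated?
Top 3 for treated: EGFR ≈ 5, MYC ≈ 3, SMAD4 ≈ -2.

MYC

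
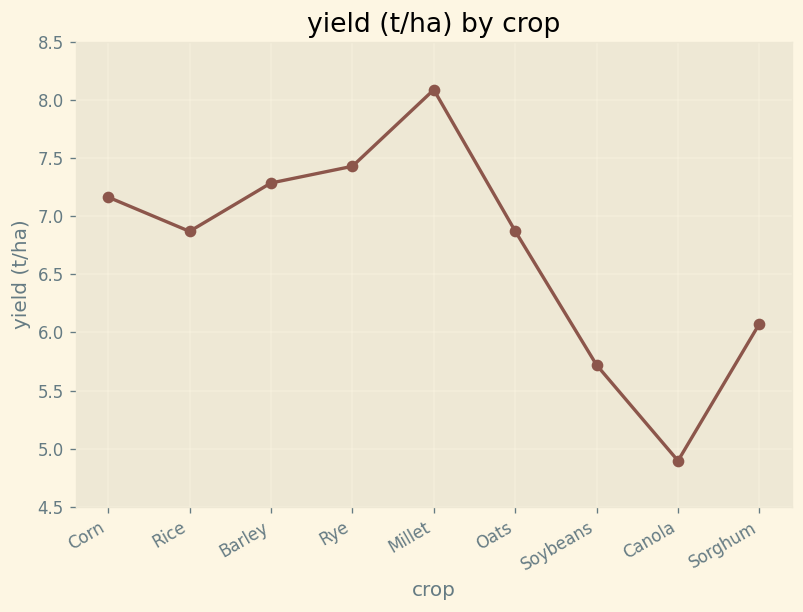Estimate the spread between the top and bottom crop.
≈ 3.0

Max Millet ≈ 8.0, min Canola ≈ 5.0; range ≈ 3.0.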